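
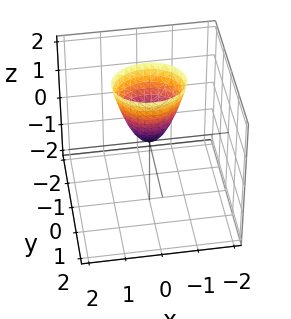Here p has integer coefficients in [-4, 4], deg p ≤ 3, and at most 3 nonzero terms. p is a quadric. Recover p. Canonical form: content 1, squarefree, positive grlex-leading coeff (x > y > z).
1. deg p = 2. A paraboloid; a quadric.
2. Symmetries: it's symmetric under x → −x, forcing even powers of x; it's symmetric under y → −y, forcing even powers of y.
3. Observable constraints: one x-axis crossing is at x = 0; it meets the z-axis at z = 0 (among the integer gridlines); it meets the y-axis at y = 0 (among the integer gridlines).
4. Solving for integer coefficients yields p as stated.

2*x^2 + 3*y^2 - z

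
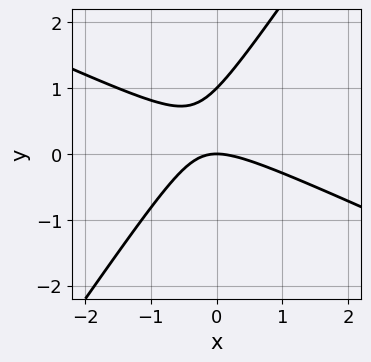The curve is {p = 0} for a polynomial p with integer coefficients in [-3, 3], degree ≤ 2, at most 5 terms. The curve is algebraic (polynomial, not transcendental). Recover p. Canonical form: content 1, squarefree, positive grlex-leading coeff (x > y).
1. Degree: no degree-1 curve has this shape, so deg p = 2.
2. Reading off the gridlines: it meets the x-axis at x = 0 (among the integer gridlines); among the integer gridlines, it crosses the y-axis at y ∈ {0, 1}.
3. Fitting integer coefficients to these (and the overall shape) gives p.

2*x^2 + 3*x*y - 3*y^2 + 3*y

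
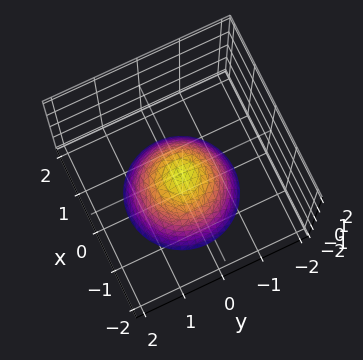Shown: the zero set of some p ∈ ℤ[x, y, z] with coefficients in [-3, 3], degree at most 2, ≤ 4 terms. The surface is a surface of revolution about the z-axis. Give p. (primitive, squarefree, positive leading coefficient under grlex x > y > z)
3*x^2 + 3*y^2 + 3*z + 1

First, deg p = 2. The shape is more complex than any degree-1 surface.
Then, symmetry: every cross-section ⟂ z is a circle, so x, y appear only via x² + y².
Next, checking where it meets the axes: a circular section at z = -2 has radius between 1 and 2; it misses every integer gridline on the y-axis.
Finally, matching integer coefficients to the picture gives p.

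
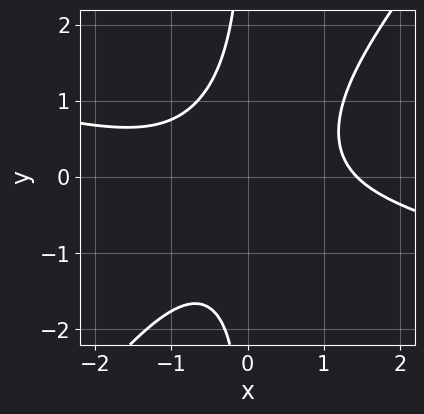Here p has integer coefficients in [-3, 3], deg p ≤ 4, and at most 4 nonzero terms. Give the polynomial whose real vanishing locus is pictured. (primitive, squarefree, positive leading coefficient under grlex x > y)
1. Degree: a generic line meets the curve in up to 3 points, so deg p = 3.
2. Reading off the gridlines: no y-intercept at any integer in the box.
3. Putting this together gives p.

x^3 + 3*x^2*y - 3*x*y^2 - 3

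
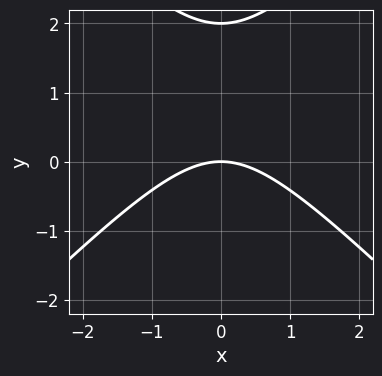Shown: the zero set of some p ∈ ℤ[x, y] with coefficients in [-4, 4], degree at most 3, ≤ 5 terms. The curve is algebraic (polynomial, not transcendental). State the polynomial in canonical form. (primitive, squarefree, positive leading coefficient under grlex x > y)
x^2 - y^2 + 2*y

deg p = 2.
Symmetries: the x ↦ −x reflection is a symmetry, so x appears only in even powers.
From the visible intercepts: it meets the x-axis at x = 0 (among the integer gridlines); the y-axis gridline crossings are at y ∈ {0, 2}.
Assembling these constraints gives the stated polynomial.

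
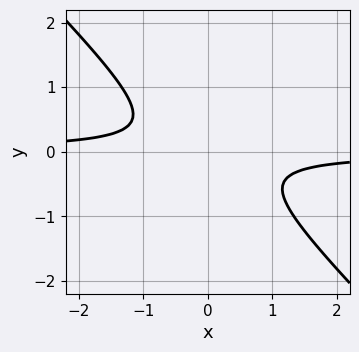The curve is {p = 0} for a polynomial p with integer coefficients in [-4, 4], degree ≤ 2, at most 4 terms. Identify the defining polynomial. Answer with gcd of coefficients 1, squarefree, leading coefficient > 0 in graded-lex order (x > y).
(a) deg p = 2. A generic line meets the curve in up to 2 points.
(b) Against the integer gridlines: the curve avoids every integer x-axis point in the box; no y-intercept at any integer in the box.
(c) Solving for integer coefficients yields p as stated.

3*x*y + 3*y^2 + 1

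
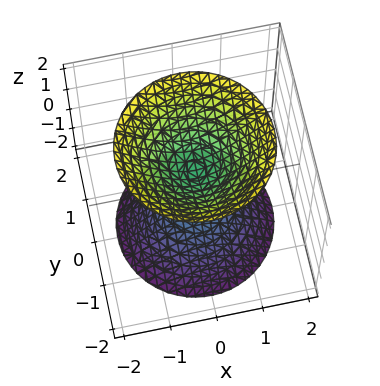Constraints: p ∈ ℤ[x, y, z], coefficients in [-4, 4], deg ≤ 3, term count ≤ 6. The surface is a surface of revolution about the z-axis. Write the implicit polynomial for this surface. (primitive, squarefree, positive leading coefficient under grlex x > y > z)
3*x^2 + 3*y^2 - 2*z^2 + 1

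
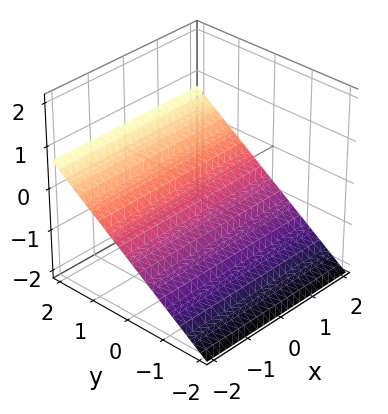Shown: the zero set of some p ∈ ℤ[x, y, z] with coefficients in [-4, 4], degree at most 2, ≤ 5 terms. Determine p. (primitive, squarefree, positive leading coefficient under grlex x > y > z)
First, the degree is 1 — every cross-section is a straight line — this is a plane.
Next, checking where it meets the axes: the surface avoids every integer x-axis point in the box; one y-axis crossing is at y = 1.
Finally, fitting integer coefficients to these (and the overall shape) gives p.

2*y - 3*z - 2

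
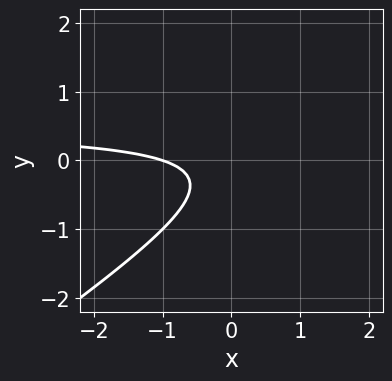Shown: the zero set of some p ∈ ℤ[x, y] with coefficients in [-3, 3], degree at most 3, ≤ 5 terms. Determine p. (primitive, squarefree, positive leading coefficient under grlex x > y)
2*x*y - 3*y^2 - x - y - 1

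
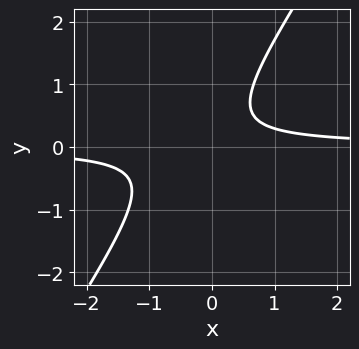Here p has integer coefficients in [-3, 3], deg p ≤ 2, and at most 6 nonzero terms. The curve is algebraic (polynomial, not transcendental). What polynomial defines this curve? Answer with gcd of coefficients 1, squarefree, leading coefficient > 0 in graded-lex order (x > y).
3*x*y - 2*y^2 + y - 1

1. deg p = 2. A generic line meets the curve in up to 2 points.
2. Checking where it meets the axes: no x-intercept at any integer in the box; no y-intercept at any integer in the box.
3. Fitting integer coefficients to these (and the overall shape) gives p.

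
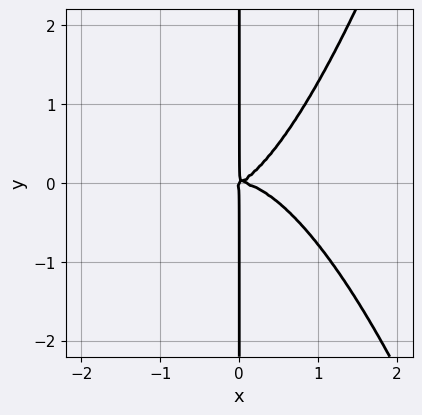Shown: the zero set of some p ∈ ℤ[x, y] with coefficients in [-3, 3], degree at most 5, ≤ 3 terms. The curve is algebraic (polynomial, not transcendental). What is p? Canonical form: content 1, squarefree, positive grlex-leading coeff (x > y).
1. Degree: no degree-3 curve has this shape, so deg p = 4.
2. Against the integer gridlines: the visible y-axis segment lies entirely on the curve.
3. Together with the visible shape, these determine p as stated.

2*x^4 + x^2*y - 2*x*y^2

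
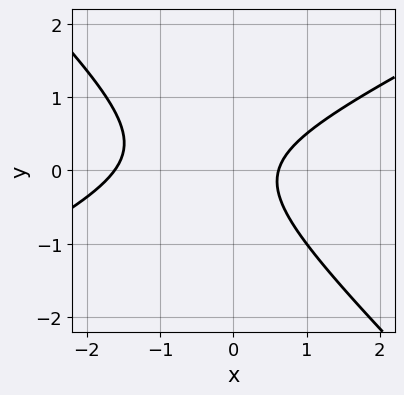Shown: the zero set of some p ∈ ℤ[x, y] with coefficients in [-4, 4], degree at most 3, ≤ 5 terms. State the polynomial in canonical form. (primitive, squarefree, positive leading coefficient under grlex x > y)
First, degree: a generic line meets the curve in up to 2 points, so deg p = 2.
Then, from the visible intercepts: the curve avoids every integer y-axis point in the box.
Finally, solving for integer coefficients yields p as stated.

x^2 - x*y - 2*y^2 + x - 1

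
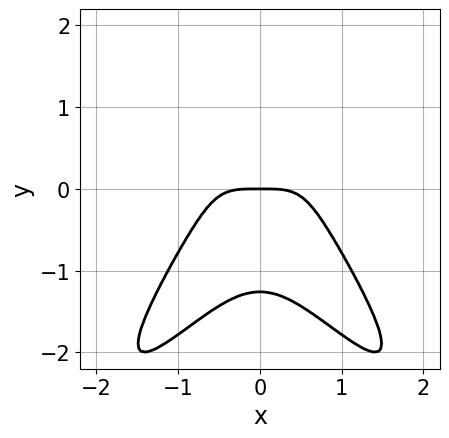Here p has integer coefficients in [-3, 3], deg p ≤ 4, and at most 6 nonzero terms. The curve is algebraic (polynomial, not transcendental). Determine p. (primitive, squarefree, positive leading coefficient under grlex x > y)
(a) Degree: no degree-3 curve has this shape, so deg p = 4.
(b) Symmetries: mirror symmetry x ↦ −x ⇒ only even powers of x.
(c) Checking where it meets the axes: it crosses the y-axis at the gridline y = 0; it crosses the x-axis at the gridline x = 0.
(d) Together with the visible shape, these determine p as stated.

3*x^4 - 3*x^2*y^2 + y^4 + 2*y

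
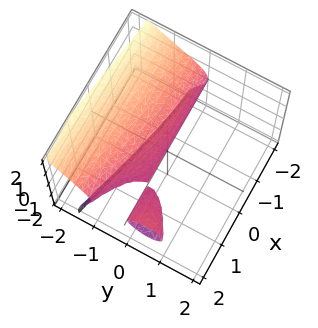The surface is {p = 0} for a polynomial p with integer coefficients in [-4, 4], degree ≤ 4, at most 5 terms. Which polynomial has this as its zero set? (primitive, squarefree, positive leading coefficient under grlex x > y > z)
2*y^3 + z^3 - 2*x*y + 3*z^2 + 2*y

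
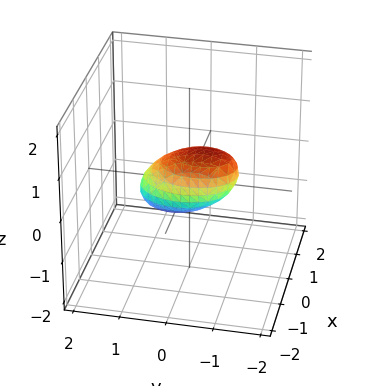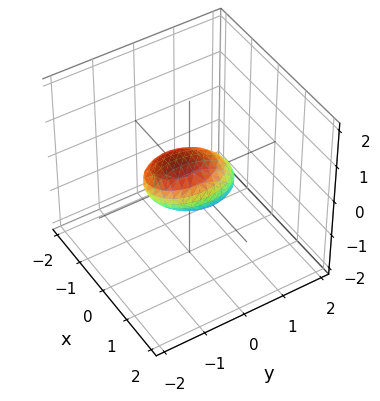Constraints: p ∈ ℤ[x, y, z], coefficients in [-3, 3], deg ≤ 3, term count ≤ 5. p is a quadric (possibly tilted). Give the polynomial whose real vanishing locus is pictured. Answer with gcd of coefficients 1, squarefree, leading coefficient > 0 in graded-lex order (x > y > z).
First, the degree is 2 — a generic line meets the surface in up to 2 points.
Then, reading off the gridlines: among the integer gridlines, it crosses the y-axis at y ∈ {-1, 1}.
Finally, assembling these constraints gives the stated polynomial.

2*x^2 + y^2 + y*z + 2*z^2 - 1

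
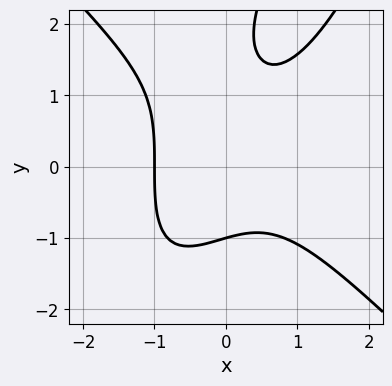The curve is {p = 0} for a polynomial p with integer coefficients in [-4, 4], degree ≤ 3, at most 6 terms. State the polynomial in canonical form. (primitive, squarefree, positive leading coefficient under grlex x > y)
3*x^3 - 2*x*y^2 + y^3 - 2*y^2 + 3

Degree: the shape is more complex than any degree-2 curve, so deg p = 3.
From the axis intercepts and sections: it meets the y-axis at y = -1 (among the integer gridlines); it meets the x-axis at x = -1 (among the integer gridlines).
The integer polynomial consistent with all of this is the stated p.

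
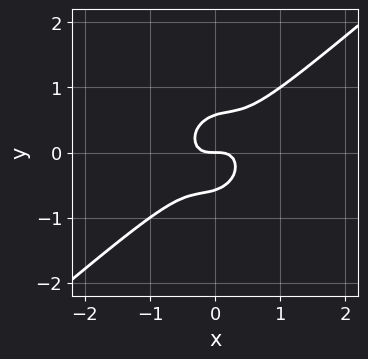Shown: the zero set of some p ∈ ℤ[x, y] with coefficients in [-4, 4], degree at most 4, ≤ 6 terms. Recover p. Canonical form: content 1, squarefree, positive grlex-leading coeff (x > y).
First, deg p = 3. No degree-2 curve has this shape.
Next, from the visible intercepts: it crosses the y-axis at the gridline y = 0; it meets the x-axis at x = 0 (among the integer gridlines).
Finally, matching integer coefficients to the picture gives p.

3*x^3 - 3*x^2*y + 2*x*y^2 - 3*y^3 + y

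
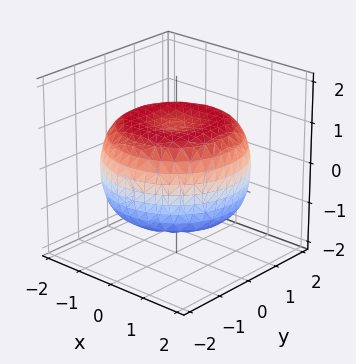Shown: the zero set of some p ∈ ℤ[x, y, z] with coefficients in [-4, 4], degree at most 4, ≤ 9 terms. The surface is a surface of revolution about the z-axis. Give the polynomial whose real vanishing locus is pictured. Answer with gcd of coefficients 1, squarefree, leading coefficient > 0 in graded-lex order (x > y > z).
x^4 + 2*x^2*y^2 + y^4 - 2*x^2 - 2*y^2 + 3*z^2 - 3

deg p = 4. No degree-3 surface has this shape.
Symmetries: rotational symmetry about the z-axis ⇒ p depends on x, y only through x² + y².
Observable constraints: a circular section at z = 1 has radius between 1 and 2; the z-axis gridline crossings are at z ∈ {-1, 1}.
Matching integer coefficients to the picture gives p.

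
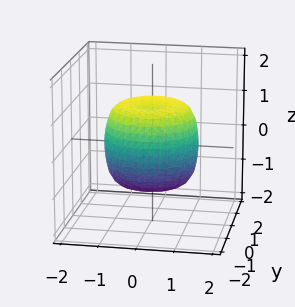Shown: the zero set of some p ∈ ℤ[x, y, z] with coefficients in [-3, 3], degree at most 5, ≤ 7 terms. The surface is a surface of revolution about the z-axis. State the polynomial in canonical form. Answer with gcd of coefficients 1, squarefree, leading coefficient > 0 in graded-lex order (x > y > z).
(a) Degree: the shape is more complex than any degree-3 surface, so deg p = 4.
(b) By symmetry, every cross-section ⟂ z is a circle, so x, y appear only via x² + y².
(c) Observable constraints: among the integer gridlines, it crosses the z-axis at z ∈ {-1, 1}; a circular section at z = 0 has radius between 1 and 2.
(d) Matching integer coefficients to the picture gives p.

x^4 + 2*x^2*y^2 + y^4 - x^2 - y^2 + z^2 - 1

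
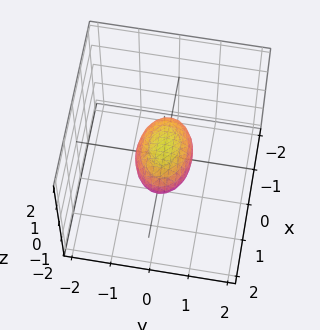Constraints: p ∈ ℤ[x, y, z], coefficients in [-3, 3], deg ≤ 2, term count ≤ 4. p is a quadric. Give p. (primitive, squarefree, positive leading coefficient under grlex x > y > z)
x^2 + 2*y^2 + 2*z^2 - 1

deg p = 2.
Symmetries: the z ↦ −z reflection is a symmetry, so z appears only in even powers; mirror symmetry x ↦ −x ⇒ only even powers of x; the y ↦ −y reflection is a symmetry, so y appears only in even powers.
Observable constraints: among the integer gridlines, it crosses the x-axis at x ∈ {-1, 1}.
Fitting integer coefficients to these (and the overall shape) gives p.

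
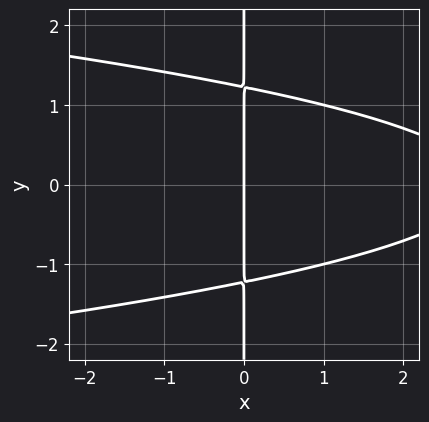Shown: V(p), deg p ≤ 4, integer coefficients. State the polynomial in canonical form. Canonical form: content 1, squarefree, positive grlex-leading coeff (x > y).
2*x*y^2 + x^2 - 3*x

First, degree: no degree-2 curve has this shape, so deg p = 3.
Then, symmetries: it's symmetric under y → −y, forcing even powers of y.
Then, from the visible intercepts: the visible y-axis segment lies entirely on the curve; it crosses the x-axis at the gridline x = 0.
Finally, fitting integer coefficients to these (and the overall shape) gives p.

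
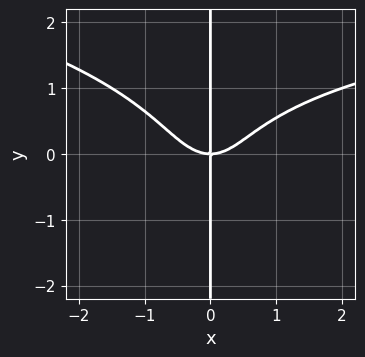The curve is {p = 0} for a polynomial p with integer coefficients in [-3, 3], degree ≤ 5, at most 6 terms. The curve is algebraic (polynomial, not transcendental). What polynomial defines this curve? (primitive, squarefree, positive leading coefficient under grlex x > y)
First, deg p = 4. No degree-3 curve has this shape.
Next, checking where it meets the axes: one x-axis crossing is at x = 0; every point of the y-axis in the box is on the curve.
Finally, matching integer coefficients to the picture gives p.

x^3*y + x^2*y^2 + 3*x*y^3 - 3*x^3 + 3*x*y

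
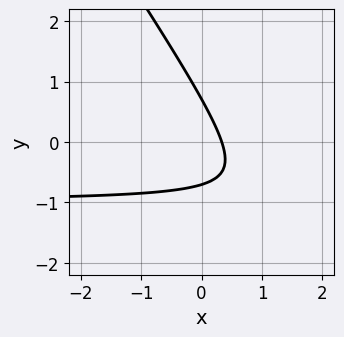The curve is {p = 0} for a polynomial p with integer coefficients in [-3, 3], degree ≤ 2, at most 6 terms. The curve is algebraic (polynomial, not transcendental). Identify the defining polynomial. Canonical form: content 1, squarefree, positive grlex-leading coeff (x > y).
First, degree: the shape is more complex than any degree-1 curve, so deg p = 2.
Finally, the integer polynomial consistent with all of this is the stated p.

3*x*y + 2*y^2 + 3*x - 1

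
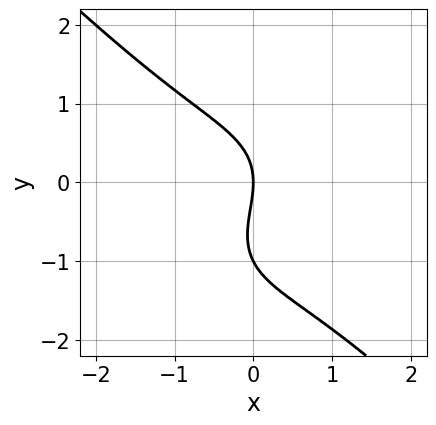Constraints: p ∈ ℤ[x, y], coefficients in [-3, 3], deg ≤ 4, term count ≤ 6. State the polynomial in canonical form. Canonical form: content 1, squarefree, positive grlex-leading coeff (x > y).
x^3 + y^3 + y^2 + 2*x

(a) deg p = 3. No degree-2 curve has this shape.
(b) Against the integer gridlines: it meets the x-axis at x = 0 (among the integer gridlines); among the integer gridlines, it crosses the y-axis at y ∈ {-1, 0}.
(c) These observations pin down the coefficients.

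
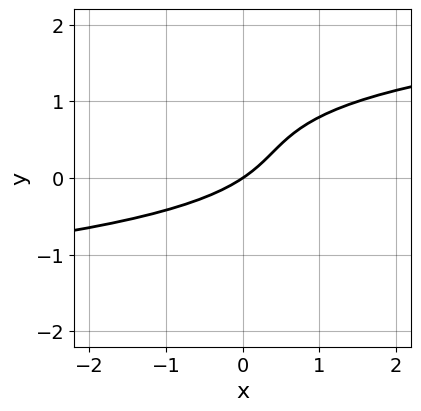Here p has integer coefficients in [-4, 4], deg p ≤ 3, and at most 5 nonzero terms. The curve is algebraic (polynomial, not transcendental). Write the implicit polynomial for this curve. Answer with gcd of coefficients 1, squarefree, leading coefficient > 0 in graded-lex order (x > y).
1. deg p = 3. The shape is more complex than any degree-2 curve.
2. Observable constraints: it meets the y-axis at y = 0 (among the integer gridlines); one x-axis crossing is at x = 0.
3. The integer polynomial consistent with all of this is the stated p.

3*y^3 - 3*y^2 - 2*x + 3*y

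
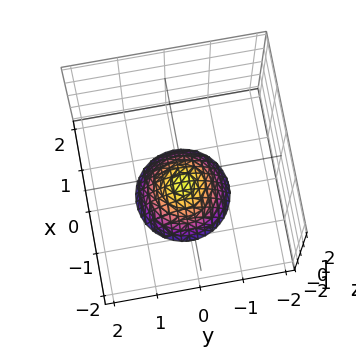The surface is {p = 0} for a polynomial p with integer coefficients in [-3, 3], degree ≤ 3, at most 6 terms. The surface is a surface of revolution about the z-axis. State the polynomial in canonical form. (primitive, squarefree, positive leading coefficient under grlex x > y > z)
x^2 + y^2 + z + 1

(a) deg p = 2.
(b) Symmetries: every cross-section ⟂ z is a circle, so x, y appear only via x² + y².
(c) From the axis intercepts and sections: the surface avoids every integer x-axis point in the box; it meets the z-axis at z = -1 (among the integer gridlines); a circular section at z = -2 has radius exactly 1.
(d) Fitting integer coefficients to these (and the overall shape) gives p.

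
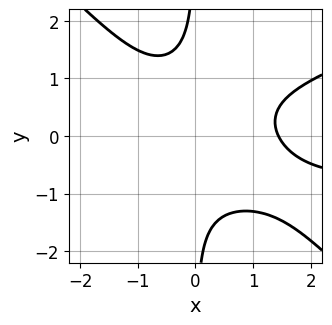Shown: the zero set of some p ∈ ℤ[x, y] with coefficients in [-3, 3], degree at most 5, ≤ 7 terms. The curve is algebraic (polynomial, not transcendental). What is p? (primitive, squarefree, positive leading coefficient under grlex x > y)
x^3*y - 2*x^2*y^2 - 3*x*y^3 + x^3 - 3

Degree: the shape is more complex than any degree-3 curve, so deg p = 4.
From the visible intercepts: the curve avoids every integer y-axis point in the box.
Assembling these constraints gives the stated polynomial.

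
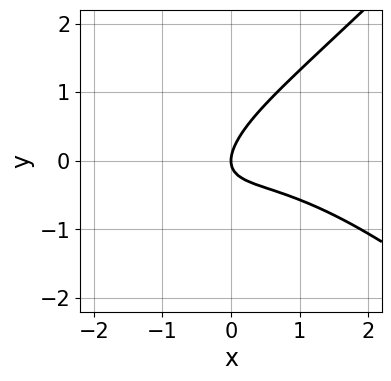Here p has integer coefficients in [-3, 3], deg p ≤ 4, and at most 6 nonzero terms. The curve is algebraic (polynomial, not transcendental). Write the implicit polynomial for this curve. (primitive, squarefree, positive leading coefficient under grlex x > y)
x^3 - x*y^2 + 3*x*y - 3*y^2 + 2*x

(a) The degree is 3 — no degree-2 curve has this shape.
(b) Observable constraints: one x-axis crossing is at x = 0; it crosses the y-axis at the gridline y = 0.
(c) Assembling these constraints gives the stated polynomial.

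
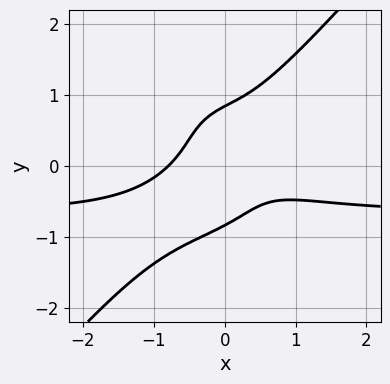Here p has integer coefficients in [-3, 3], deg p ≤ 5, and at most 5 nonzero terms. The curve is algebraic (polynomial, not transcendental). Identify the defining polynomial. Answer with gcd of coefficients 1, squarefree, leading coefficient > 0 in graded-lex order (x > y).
3*x^3*y - 2*y^4 + 2*x^3 + 3*x*y + 1

1. The degree is 4 — the shape is more complex than any degree-3 curve.
2. Solving for integer coefficients yields p as stated.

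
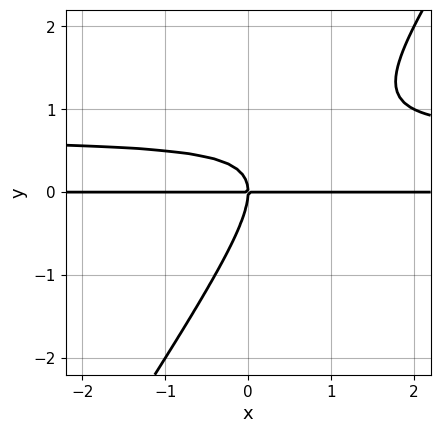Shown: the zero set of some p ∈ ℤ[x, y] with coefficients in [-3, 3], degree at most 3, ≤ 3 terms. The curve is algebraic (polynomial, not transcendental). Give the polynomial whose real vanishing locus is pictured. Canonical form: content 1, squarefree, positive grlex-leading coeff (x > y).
First, degree: no degree-2 curve has this shape, so deg p = 3.
Next, from the visible intercepts: it meets the y-axis at y = 0 (among the integer gridlines); every point of the x-axis in the box is on the curve.
Finally, together with the visible shape, these determine p as stated.

3*x*y^2 - 2*y^3 - 2*x*y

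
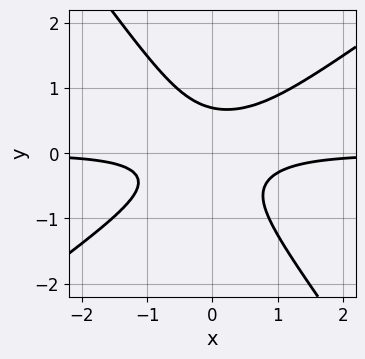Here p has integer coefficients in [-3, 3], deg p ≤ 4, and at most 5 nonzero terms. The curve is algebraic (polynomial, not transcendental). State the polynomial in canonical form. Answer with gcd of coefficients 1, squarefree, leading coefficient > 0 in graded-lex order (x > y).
3*x^2*y - 2*x*y^2 - 3*y^3 + 1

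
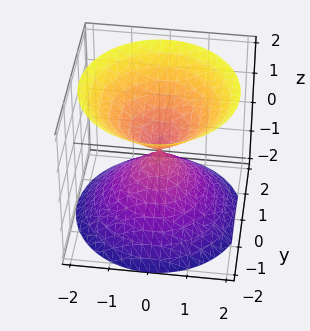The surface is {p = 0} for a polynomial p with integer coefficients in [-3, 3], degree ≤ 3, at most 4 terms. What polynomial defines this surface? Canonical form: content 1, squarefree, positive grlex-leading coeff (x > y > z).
x^2 + y^2 - z^2

(a) The picture has 2 separate pieces. Treating them together as one polynomial.
(b) Degree: a double cone through the origin; a quadric, so deg p = 2.
(c) Symmetries: it's symmetric under z → −z, forcing even powers of z; the z-axis is an axis of rotation, so x and y enter only as x² + y².
(d) Against the integer gridlines: one y-axis crossing is at y = 0; one x-axis crossing is at x = 0; one z-axis crossing is at z = 0; a circular section at z = 1 has radius exactly 1.
(e) These observations pin down the coefficients.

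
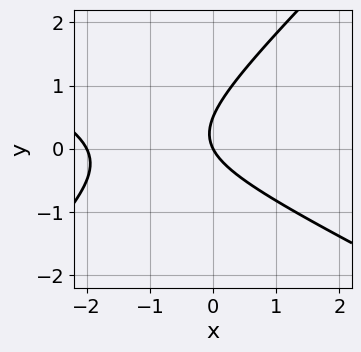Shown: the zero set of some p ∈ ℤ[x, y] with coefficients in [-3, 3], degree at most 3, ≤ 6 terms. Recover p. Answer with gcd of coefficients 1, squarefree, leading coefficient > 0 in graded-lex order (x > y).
x^2 + x*y - 2*y^2 + 2*x + y

(a) The degree is 2 — no degree-1 curve has this shape.
(b) Against the integer gridlines: the x-axis gridline crossings are at x ∈ {-2, 0}; it meets the y-axis at y = 0 (among the integer gridlines).
(c) Solving for integer coefficients yields p as stated.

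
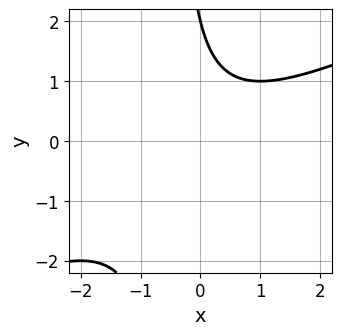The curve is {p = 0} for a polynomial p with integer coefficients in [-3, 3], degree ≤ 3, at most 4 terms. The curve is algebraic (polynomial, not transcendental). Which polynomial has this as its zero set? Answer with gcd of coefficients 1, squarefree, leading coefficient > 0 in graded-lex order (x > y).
x^2 - 2*x*y - y + 2

(a) The degree is 2 — a generic line meets the curve in up to 2 points.
(b) From the axis intercepts and sections: it misses every integer gridline on the x-axis; it crosses the y-axis at the gridline y = 2.
(c) Putting this together gives p.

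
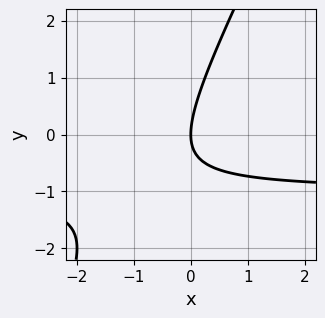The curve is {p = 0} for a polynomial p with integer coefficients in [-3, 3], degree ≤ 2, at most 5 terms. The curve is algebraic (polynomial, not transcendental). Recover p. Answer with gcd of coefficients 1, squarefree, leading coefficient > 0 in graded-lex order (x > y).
2*x*y - y^2 + 2*x

First, the degree is 2 — the shape is more complex than any degree-1 curve.
Next, against the integer gridlines: it meets the y-axis at y = 0 (among the integer gridlines); it crosses the x-axis at the gridline x = 0.
Finally, together with the visible shape, these determine p as stated.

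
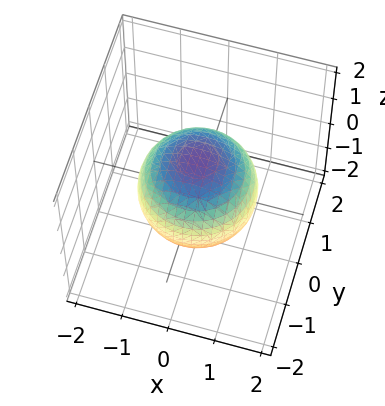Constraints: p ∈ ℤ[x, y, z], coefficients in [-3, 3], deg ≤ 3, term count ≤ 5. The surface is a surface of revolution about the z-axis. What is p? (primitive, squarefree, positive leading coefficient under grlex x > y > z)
1. deg p = 2. A generic line meets the surface in up to 2 points.
2. By symmetry, every cross-section ⟂ z is a circle, so x, y appear only via x² + y².
3. Against the integer gridlines: a circular section at z = -1 has radius between 0 and 1.
4. Putting this together gives p.

2*x^2 + 2*y^2 + 2*z^2 - 3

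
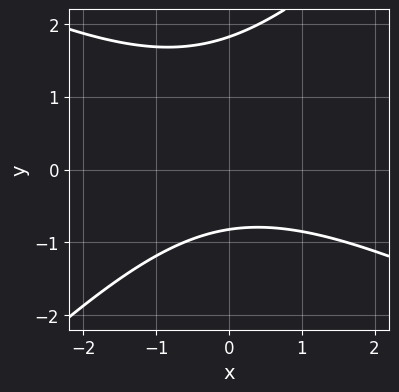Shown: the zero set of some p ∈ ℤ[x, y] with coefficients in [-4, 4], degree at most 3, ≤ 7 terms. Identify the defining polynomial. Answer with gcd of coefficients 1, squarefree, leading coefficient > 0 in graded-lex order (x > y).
x^2 + x*y - 2*y^2 + 2*y + 3

1. Degree: a generic line meets the curve in up to 2 points, so deg p = 2.
2. From the visible intercepts: no x-intercept at any integer in the box.
3. Solving for integer coefficients yields p as stated.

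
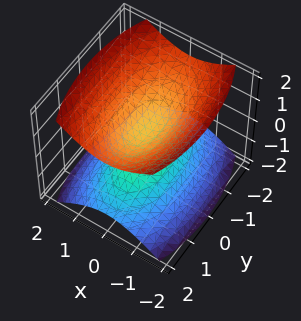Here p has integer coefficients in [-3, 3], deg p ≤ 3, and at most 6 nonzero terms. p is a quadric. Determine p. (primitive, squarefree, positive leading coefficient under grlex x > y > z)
3*x^2 + y^2 - 3*z^2 + 1

The picture has 2 separate pieces.
The degree is 2 — two sheets facing apart; a quadric.
Symmetries: mirror symmetry x ↦ −x ⇒ only even powers of x; it's symmetric under z → −z, forcing even powers of z; the y ↦ −y reflection is a symmetry, so y appears only in even powers.
Against the integer gridlines: no y-intercept at any integer in the box; it misses every integer gridline on the x-axis.
Matching integer coefficients to the picture gives p.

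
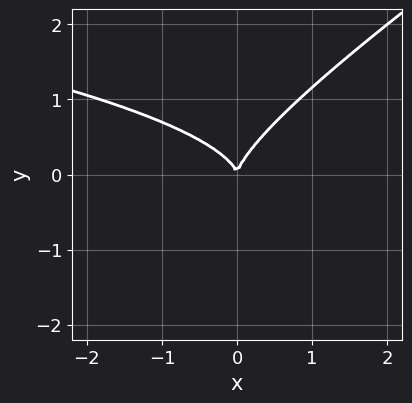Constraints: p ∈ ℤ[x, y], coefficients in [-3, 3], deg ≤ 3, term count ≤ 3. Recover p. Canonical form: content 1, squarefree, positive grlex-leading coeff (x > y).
1. The degree is 3 — the shape is more complex than any degree-2 curve.
2. Checking where it meets the axes: it crosses the y-axis at the gridline y = 0; it meets the x-axis at x = 0 (among the integer gridlines).
3. Fitting integer coefficients to these (and the overall shape) gives p.

2*x*y^2 - 3*y^3 + 2*x^2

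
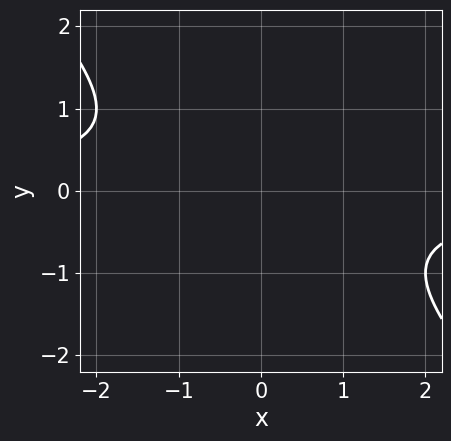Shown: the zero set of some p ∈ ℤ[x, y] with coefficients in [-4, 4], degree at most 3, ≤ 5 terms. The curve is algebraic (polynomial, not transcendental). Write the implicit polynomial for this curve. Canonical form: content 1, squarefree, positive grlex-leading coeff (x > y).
deg p = 2. The shape is more complex than any degree-1 curve.
Reading off the gridlines: it misses every integer gridline on the x-axis; no y-intercept at any integer in the box.
Fitting integer coefficients to these (and the overall shape) gives p.

x*y + y^2 + 1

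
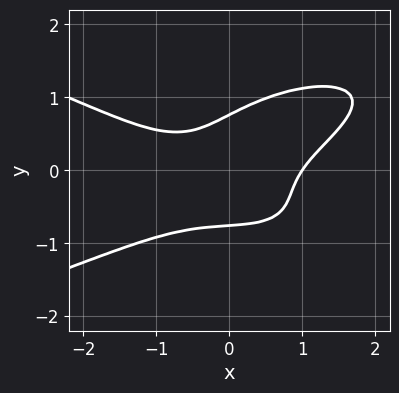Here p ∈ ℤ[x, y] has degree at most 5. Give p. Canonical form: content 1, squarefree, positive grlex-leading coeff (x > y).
deg p = 4. A generic line meets the curve in up to 4 points.
Reading off the gridlines: it crosses the x-axis at the gridline x = 1.
Putting this together gives p.

3*y^4 + x^3 - 2*x*y^2 - 2*x*y - 1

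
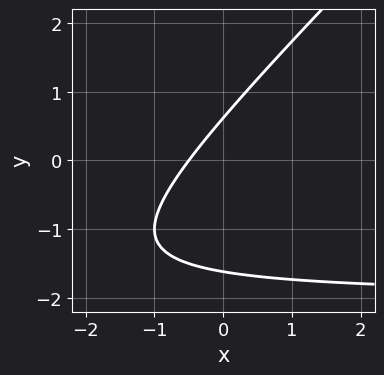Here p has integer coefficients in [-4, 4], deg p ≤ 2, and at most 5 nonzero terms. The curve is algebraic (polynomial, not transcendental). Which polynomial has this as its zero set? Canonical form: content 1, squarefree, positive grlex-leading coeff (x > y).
1. Degree: the shape is more complex than any degree-1 curve, so deg p = 2.
2. The integer polynomial consistent with all of this is the stated p.

x*y - y^2 + 2*x - y + 1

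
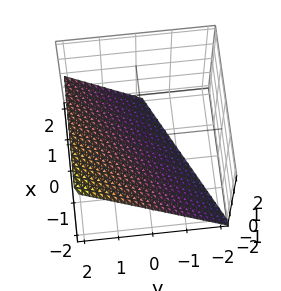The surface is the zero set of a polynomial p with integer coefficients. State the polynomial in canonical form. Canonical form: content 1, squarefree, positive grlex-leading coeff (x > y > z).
First, degree: the surface is flat (a plane), so deg p = 1.
Then, from the visible intercepts: it meets the x-axis at x = -2 (among the integer gridlines); it meets the z-axis at z = -1 (among the integer gridlines).
Finally, these observations pin down the coefficients. Check: (0, 1, 0) on the y-axis lies on the surface, and p(0, 1, 0) = 0. ✓

x - 2*y + 2*z + 2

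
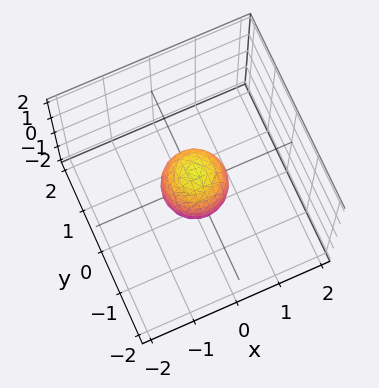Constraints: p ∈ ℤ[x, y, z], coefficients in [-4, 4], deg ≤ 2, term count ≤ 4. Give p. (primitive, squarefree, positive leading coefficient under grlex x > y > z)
2*x^2 + 2*y^2 + z^2 - 1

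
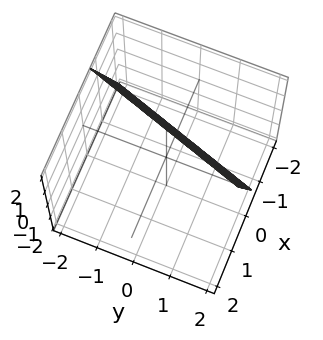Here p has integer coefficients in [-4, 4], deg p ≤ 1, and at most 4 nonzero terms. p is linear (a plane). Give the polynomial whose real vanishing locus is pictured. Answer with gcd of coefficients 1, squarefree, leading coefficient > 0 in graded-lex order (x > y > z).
3*x - y - z + 2

(a) Degree: every cross-section is a straight line — this is a plane, so deg p = 1.
(b) From the axis intercepts and sections: it crosses the z-axis at the gridline z = 2; it crosses the y-axis at the gridline y = 2.
(c) Putting this together gives p.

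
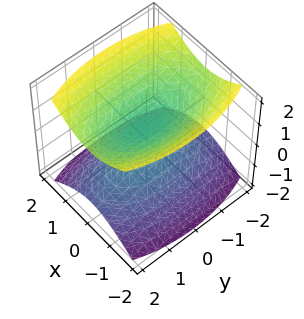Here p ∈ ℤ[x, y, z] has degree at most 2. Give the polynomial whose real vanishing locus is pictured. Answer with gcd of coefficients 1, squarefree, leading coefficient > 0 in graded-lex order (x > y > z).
(a) There are 2 components. Treating them together as one polynomial.
(b) The degree is 2 — two sheets facing apart; a quadric.
(c) Symmetries: mirror symmetry x ↦ −x ⇒ only even powers of x; it's symmetric under y → −y, forcing even powers of y; it's symmetric under z → −z, forcing even powers of z.
(d) Checking where it meets the axes: no x-intercept at any integer in the box; the surface avoids every integer y-axis point in the box.
(e) Fitting integer coefficients to these (and the overall shape) gives p.

3*x^2 + y^2 - 3*z^2 + 1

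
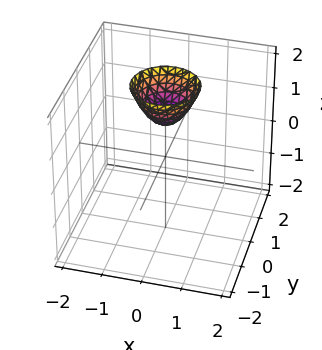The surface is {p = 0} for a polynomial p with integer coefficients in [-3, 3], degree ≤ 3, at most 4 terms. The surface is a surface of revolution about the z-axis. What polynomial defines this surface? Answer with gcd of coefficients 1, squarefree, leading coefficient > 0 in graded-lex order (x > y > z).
First, the degree is 2 — the shape is more complex than any degree-1 surface.
Then, symmetries: rotational symmetry about the z-axis ⇒ p depends on x, y only through x² + y².
Then, against the integer gridlines: the surface avoids every integer x-axis point in the box; a circular section at z = 2 has radius between 0 and 1.
Finally, the integer polynomial consistent with all of this is the stated p. Check: (0, 0, 1) on the z-axis lies on the surface, and p(0, 0, 1) = 0. ✓

3*x^2 + 3*y^2 - 2*z + 2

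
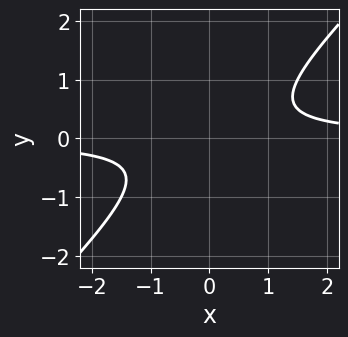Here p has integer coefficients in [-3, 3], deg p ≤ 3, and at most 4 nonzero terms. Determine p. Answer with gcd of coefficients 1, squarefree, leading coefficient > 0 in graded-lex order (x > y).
2*x*y - 2*y^2 - 1

1. The degree is 2 — the shape is more complex than any degree-1 curve.
2. From the axis intercepts and sections: it misses every integer gridline on the x-axis; it misses every integer gridline on the y-axis.
3. Together with the visible shape, these determine p as stated.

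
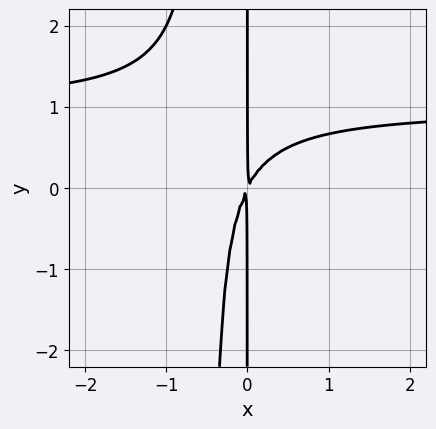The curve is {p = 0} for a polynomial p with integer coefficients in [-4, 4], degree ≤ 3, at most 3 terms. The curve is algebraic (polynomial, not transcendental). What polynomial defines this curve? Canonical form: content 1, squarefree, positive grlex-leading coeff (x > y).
2*x^2*y - 2*x^2 + x*y

First, degree: the shape is more complex than any degree-2 curve, so deg p = 3.
Then, from the visible intercepts: the visible y-axis segment lies entirely on the curve.
Finally, putting this together gives p.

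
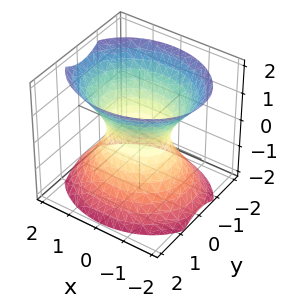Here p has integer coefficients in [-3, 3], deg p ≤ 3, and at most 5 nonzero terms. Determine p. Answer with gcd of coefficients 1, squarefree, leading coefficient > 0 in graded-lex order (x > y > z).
2*x^2 + 3*y^2 - 2*z^2 - 2

1. Degree: one connected sheet with a waist; a quadric, so deg p = 2.
2. Symmetries: mirror symmetry z ↦ −z ⇒ only even powers of z; mirror symmetry x ↦ −x ⇒ only even powers of x; the y ↦ −y reflection is a symmetry, so y appears only in even powers.
3. Checking where it meets the axes: the x-axis gridline crossings are at x ∈ {-1, 1}; it misses every integer gridline on the z-axis.
4. Solving for integer coefficients yields p as stated.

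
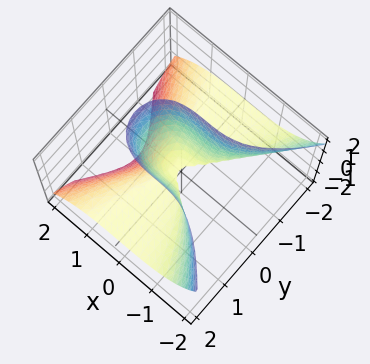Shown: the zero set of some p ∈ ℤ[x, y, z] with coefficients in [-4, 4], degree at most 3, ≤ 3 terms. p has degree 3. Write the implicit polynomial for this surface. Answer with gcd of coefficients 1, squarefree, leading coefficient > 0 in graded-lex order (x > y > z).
2*x^3 + 3*y^2*z - z^2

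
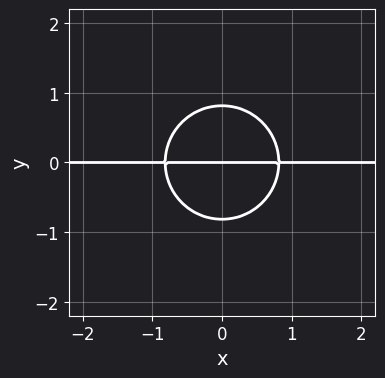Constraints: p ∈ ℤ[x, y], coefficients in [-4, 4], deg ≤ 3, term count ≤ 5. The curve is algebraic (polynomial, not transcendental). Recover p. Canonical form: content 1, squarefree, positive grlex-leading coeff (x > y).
(a) Degree: the shape is more complex than any degree-2 curve, so deg p = 3.
(b) Symmetries: it's symmetric under x → −x, forcing even powers of x.
(c) From the visible intercepts: every point of the x-axis in the box is on the curve; one y-axis crossing is at y = 0.
(d) These observations pin down the coefficients.

3*x^2*y + 3*y^3 - 2*y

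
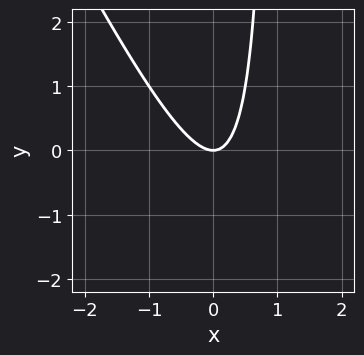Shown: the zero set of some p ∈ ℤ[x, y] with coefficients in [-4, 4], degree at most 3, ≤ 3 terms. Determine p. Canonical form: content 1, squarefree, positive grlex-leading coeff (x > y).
Degree: the shape is more complex than any degree-1 curve, so deg p = 2.
From the axis intercepts and sections: it crosses the y-axis at the gridline y = 0; it meets the x-axis at x = 0 (among the integer gridlines).
These observations pin down the coefficients.

2*x^2 + x*y - y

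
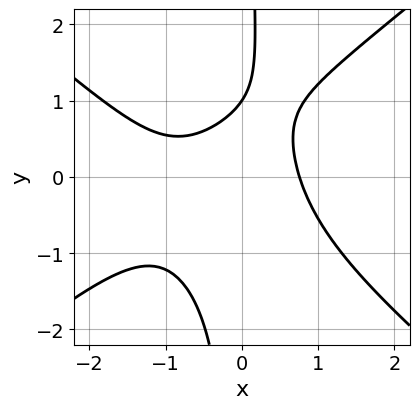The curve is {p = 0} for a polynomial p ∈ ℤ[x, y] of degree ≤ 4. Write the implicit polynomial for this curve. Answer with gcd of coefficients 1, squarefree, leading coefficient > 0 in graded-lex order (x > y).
First, deg p = 3.
Then, observable constraints: one y-axis crossing is at y = 1.
Finally, assembling these constraints gives the stated polynomial.

2*x^3 - 3*x*y^2 + 2*x^2 + 2*y - 2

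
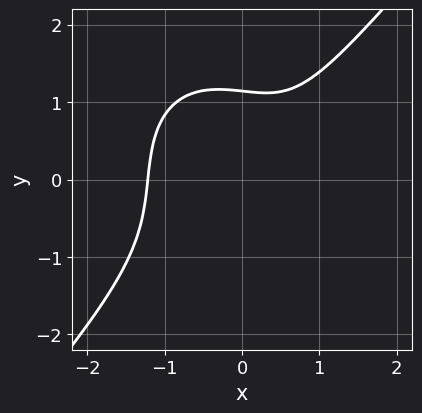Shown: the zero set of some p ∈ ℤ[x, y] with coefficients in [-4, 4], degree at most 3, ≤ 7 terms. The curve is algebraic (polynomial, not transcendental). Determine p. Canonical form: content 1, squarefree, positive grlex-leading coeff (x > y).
3*x^3 - 2*y^3 + x*y - 2*x + 3

First, degree: the shape is more complex than any degree-2 curve, so deg p = 3.
Finally, putting this together gives p.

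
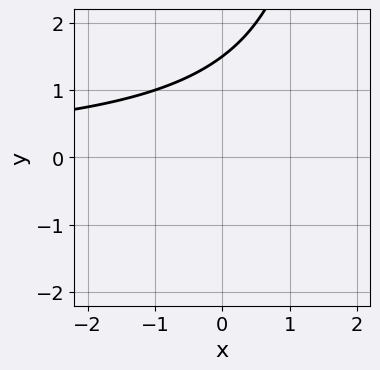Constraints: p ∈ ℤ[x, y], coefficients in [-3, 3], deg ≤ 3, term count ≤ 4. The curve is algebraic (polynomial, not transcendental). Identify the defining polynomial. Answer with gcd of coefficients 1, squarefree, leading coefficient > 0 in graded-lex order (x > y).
(a) The degree is 2 — a generic line meets the curve in up to 2 points.
(b) Against the integer gridlines: no x-intercept at any integer in the box.
(c) Putting this together gives p.

x*y - 2*y + 3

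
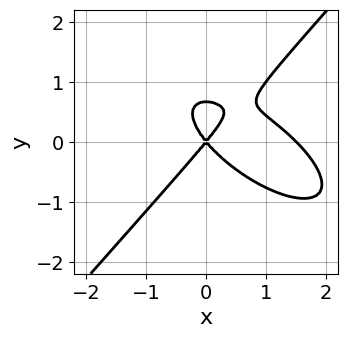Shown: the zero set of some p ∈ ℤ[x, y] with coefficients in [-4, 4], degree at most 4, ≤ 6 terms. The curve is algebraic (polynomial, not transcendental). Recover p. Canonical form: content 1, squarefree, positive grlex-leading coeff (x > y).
The degree is 3 — a generic line meets the curve in up to 3 points.
Reading off the gridlines: one x-axis crossing is at x = 0; it meets the y-axis at y = 0 (among the integer gridlines).
These observations pin down the coefficients.

2*x^3 + 2*x^2*y - 3*y^3 - 3*x^2 + 2*y^2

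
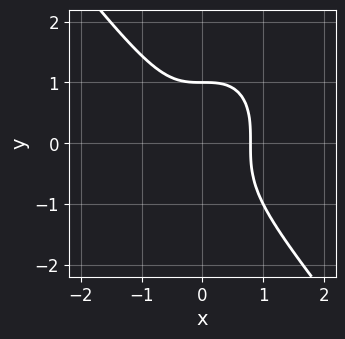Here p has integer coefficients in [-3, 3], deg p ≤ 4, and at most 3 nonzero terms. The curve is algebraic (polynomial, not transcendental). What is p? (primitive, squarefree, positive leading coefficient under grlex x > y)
2*x^3 + y^3 - 1

(a) deg p = 3. The shape is more complex than any degree-2 curve.
(b) Checking where it meets the axes: it crosses the y-axis at the gridline y = 1.
(c) These observations pin down the coefficients.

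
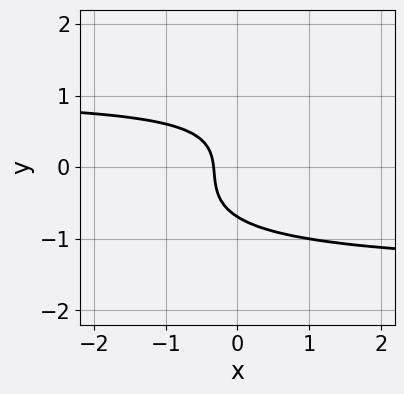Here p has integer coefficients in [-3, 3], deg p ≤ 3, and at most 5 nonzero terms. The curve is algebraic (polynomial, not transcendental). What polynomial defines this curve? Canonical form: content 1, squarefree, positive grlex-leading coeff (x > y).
(a) deg p = 3. A generic line meets the curve in up to 3 points.
(b) Matching integer coefficients to the picture gives p.

2*x*y^2 - 3*y^3 + x*y - 3*x - 1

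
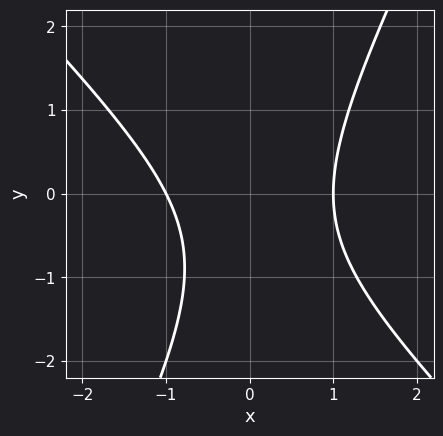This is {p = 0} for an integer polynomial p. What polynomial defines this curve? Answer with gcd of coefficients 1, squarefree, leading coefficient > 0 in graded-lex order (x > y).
2*x^2 + x*y - y^2 - y - 2

(a) deg p = 2. A generic line meets the curve in up to 2 points.
(b) From the axis intercepts and sections: the x-axis gridline crossings are at x ∈ {-1, 1}; the curve avoids every integer y-axis point in the box.
(c) Fitting integer coefficients to these (and the overall shape) gives p.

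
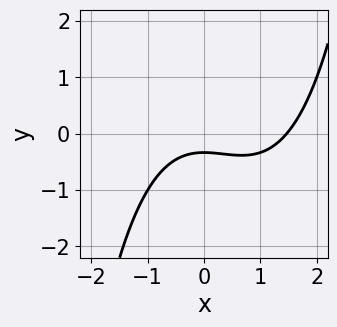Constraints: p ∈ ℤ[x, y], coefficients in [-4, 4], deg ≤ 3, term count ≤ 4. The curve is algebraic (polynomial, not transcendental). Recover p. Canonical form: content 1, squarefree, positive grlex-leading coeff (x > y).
x^3 - x^2 - 3*y - 1

The degree is 3 — the shape is more complex than any degree-2 curve.
The integer polynomial consistent with all of this is the stated p.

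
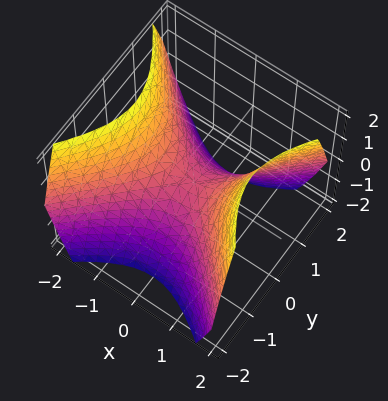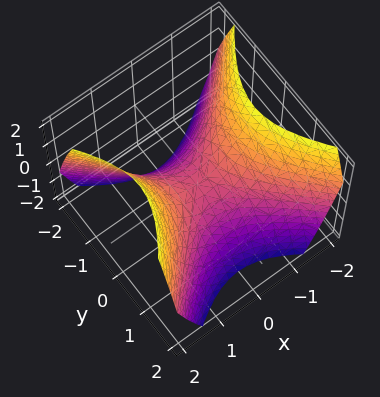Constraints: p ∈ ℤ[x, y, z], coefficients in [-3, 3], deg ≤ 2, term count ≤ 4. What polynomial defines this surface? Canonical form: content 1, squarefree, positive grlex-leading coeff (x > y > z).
x^2 - y^2 - z

1. deg p = 2. A saddle surface; a quadric.
2. Symmetries: the y ↦ −y reflection is a symmetry, so y appears only in even powers; mirror symmetry x ↦ −x ⇒ only even powers of x.
3. Observable constraints: it meets the y-axis at y = 0 (among the integer gridlines); one z-axis crossing is at z = 0; it meets the x-axis at x = 0 (among the integer gridlines).
4. Assembling these constraints gives the stated polynomial.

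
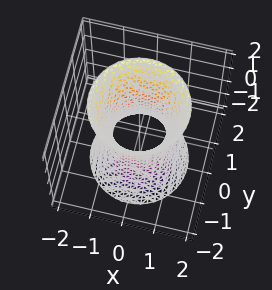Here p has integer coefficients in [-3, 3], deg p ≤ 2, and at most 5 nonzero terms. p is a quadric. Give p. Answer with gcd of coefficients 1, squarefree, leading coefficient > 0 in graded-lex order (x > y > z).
3*x^2 + 3*y^2 - z^2 - 2

(a) The degree is 2 — an hourglass — one-sheet hyperboloid; a quadric.
(b) Symmetries: it's symmetric under z → −z, forcing even powers of z; every cross-section ⟂ z is a circle, so x, y appear only via x² + y².
(c) Against the integer gridlines: it misses every integer gridline on the z-axis; a circular section at z = 1 has radius exactly 1.
(d) The integer polynomial consistent with all of this is the stated p.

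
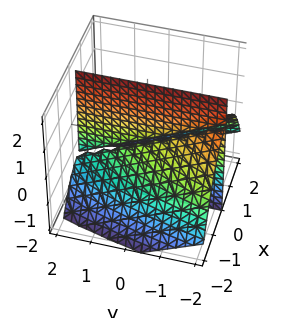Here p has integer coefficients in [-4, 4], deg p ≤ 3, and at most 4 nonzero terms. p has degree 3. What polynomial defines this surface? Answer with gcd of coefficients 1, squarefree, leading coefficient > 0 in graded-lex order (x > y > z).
There are 2 components. Treating them together as one polynomial.
deg p = 3. A generic line meets the surface in up to 3 points.
From the visible intercepts: the visible y-axis segment lies entirely on the surface; it crosses the x-axis at the gridline x = 0.
Putting this together gives p. Check: (0, 0, -2) on the z-axis lies on the surface, and p(0, 0, -2) = 0. ✓

x^3 + x*y + 2*x*z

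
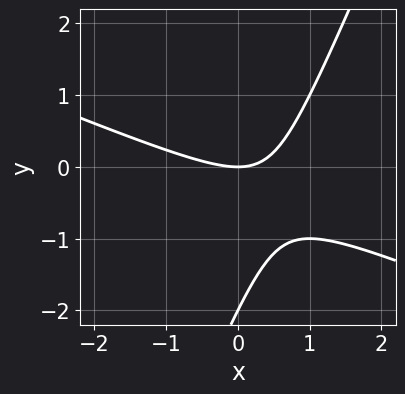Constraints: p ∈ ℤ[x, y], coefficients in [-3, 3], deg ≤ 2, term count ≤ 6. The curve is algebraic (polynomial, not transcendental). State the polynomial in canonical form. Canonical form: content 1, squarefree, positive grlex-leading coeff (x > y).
(a) The degree is 2 — a generic line meets the curve in up to 2 points.
(b) From the axis intercepts and sections: one x-axis crossing is at x = 0; the y-axis gridline crossings are at y ∈ {-2, 0}.
(c) Assembling these constraints gives the stated polynomial.

x^2 + 2*x*y - y^2 - 2*y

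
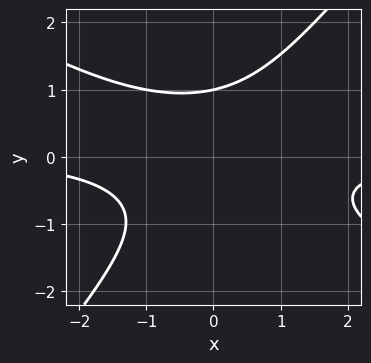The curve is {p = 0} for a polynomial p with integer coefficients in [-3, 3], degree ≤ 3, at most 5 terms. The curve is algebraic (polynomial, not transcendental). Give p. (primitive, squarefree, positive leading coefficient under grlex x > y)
2*x^2*y + 2*x*y^2 - 3*y^3 + 3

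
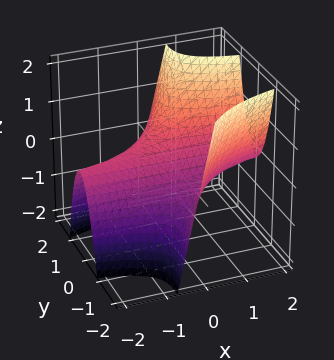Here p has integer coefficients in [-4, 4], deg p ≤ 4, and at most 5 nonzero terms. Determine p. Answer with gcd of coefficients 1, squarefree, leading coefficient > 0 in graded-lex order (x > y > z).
First, the degree is 3 — the shape is more complex than any degree-2 surface.
Next, from the axis intercepts and sections: it crosses the z-axis at the gridline z = 0; every point of the x-axis in the box is on the surface.
Finally, these observations pin down the coefficients.

3*x*y^2 - y^3 + 3*y - 3*z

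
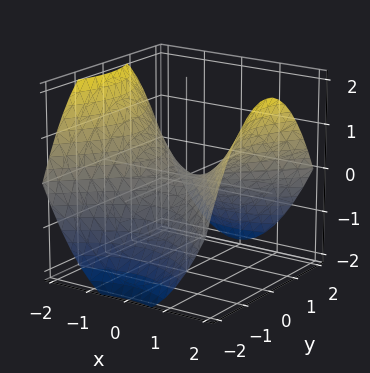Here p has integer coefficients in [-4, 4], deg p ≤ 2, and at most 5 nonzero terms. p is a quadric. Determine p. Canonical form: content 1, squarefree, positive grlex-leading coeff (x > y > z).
(a) The degree is 2 — a saddle surface; a quadric.
(b) Symmetries: mirror symmetry x ↦ −x ⇒ only even powers of x; the y ↦ −y reflection is a symmetry, so y appears only in even powers.
(c) Observable constraints: it crosses the y-axis at the gridline y = 0; one x-axis crossing is at x = 0; one z-axis crossing is at z = 0.
(d) Fitting integer coefficients to these (and the overall shape) gives p.

x^2 - y^2 - 2*z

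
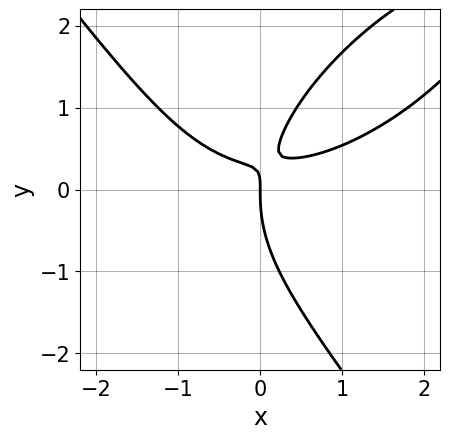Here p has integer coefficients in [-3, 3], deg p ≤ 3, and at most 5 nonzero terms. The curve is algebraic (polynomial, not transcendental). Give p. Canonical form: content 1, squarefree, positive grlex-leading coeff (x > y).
x^3 - x^2*y + y^3 - 3*x*y + x

(a) The degree is 3 — a generic line meets the curve in up to 3 points.
(b) Against the integer gridlines: one x-axis crossing is at x = 0; it crosses the y-axis at the gridline y = 0.
(c) These observations pin down the coefficients.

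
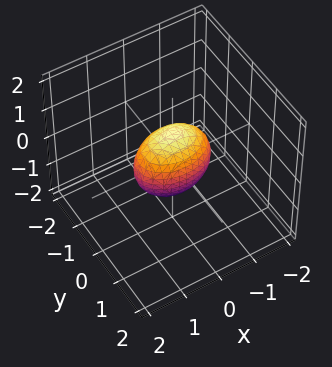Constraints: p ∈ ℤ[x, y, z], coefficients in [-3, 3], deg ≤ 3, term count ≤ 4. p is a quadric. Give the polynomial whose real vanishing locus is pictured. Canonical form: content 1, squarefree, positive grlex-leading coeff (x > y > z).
x^2 + 2*y^2 + z^2 - 1

(a) The degree is 2 — a closed, bounded, convex surface; a quadric.
(b) Symmetries: mirror symmetry x ↦ −x ⇒ only even powers of x; the y ↦ −y reflection is a symmetry, so y appears only in even powers; the z ↦ −z reflection is a symmetry, so z appears only in even powers.
(c) Reading off the gridlines: among the integer gridlines, it crosses the z-axis at z ∈ {-1, 1}; the x-axis gridline crossings are at x ∈ {-1, 1}.
(d) Solving for integer coefficients yields p as stated.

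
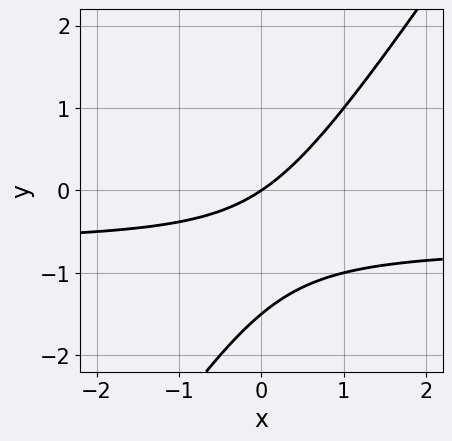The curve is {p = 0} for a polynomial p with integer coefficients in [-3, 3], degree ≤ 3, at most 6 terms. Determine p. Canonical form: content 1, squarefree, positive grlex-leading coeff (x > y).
3*x*y - 2*y^2 + 2*x - 3*y

First, the degree is 2 — no degree-1 curve has this shape.
Then, observable constraints: one x-axis crossing is at x = 0; it crosses the y-axis at the gridline y = 0.
Finally, matching integer coefficients to the picture gives p.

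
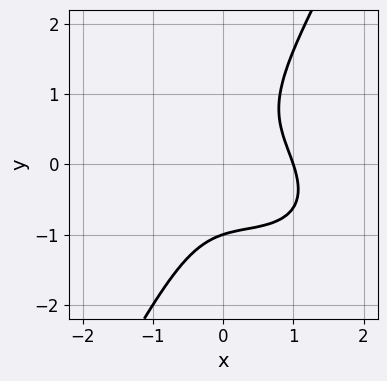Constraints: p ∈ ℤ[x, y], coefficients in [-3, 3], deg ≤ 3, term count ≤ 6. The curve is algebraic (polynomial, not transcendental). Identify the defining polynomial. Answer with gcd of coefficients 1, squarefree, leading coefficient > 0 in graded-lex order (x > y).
First, deg p = 3.
Next, observable constraints: it crosses the y-axis at the gridline y = -1; it meets the x-axis at x = 1 (among the integer gridlines).
Finally, the integer polynomial consistent with all of this is the stated p.

x^3 + x^2*y + x*y^2 - y^3 - 1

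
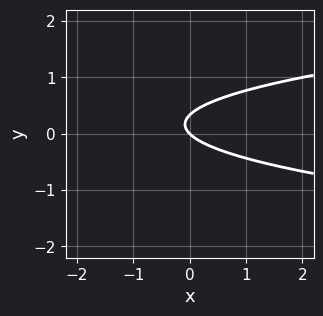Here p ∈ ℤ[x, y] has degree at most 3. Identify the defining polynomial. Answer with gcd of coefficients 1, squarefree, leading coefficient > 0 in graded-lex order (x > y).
3*y^2 - x - y

(a) deg p = 2. No degree-1 curve has this shape.
(b) Reading off the gridlines: one y-axis crossing is at y = 0; it meets the x-axis at x = 0 (among the integer gridlines).
(c) These observations pin down the coefficients.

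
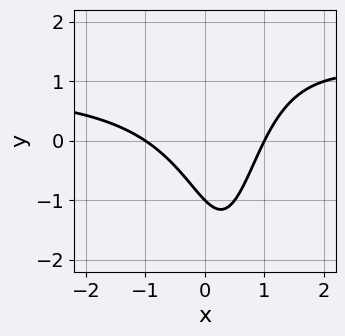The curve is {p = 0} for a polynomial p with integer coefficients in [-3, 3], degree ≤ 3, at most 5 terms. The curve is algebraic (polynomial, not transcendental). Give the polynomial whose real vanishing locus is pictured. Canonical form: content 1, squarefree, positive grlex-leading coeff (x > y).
x^2*y - x^2 - x*y + y + 1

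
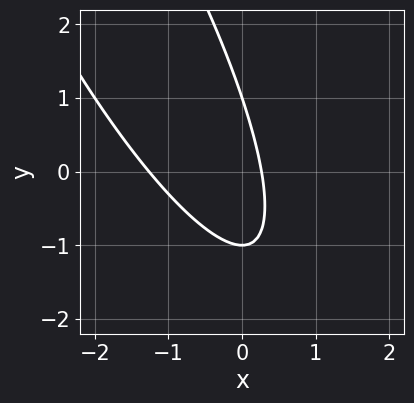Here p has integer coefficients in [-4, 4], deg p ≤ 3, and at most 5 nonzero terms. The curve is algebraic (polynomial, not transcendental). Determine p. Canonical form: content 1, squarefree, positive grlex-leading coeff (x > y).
The degree is 2 — a generic line meets the curve in up to 2 points.
Reading off the gridlines: the y-axis gridline crossings are at y ∈ {-1, 1}.
The integer polynomial consistent with all of this is the stated p.

3*x^2 + 3*x*y + y^2 + 3*x - 1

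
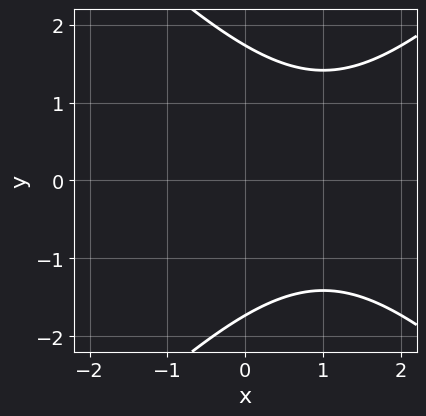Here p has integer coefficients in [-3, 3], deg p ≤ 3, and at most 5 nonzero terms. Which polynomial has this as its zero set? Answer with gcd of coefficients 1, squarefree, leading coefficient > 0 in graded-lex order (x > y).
x^2 - y^2 - 2*x + 3

The degree is 2 — no degree-1 curve has this shape.
Symmetries: the y ↦ −y reflection is a symmetry, so y appears only in even powers.
From the visible intercepts: no x-intercept at any integer in the box.
The integer polynomial consistent with all of this is the stated p.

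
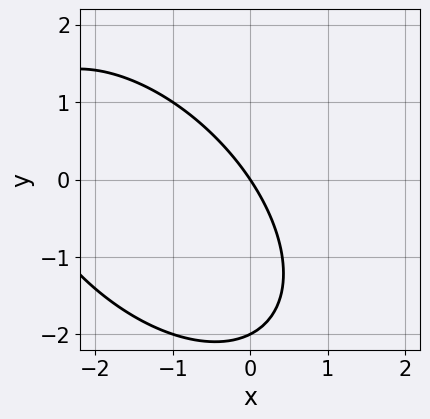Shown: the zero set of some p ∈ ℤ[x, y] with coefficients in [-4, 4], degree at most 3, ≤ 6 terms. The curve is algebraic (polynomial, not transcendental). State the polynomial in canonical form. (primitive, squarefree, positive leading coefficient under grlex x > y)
x^2 + x*y + y^2 + 3*x + 2*y

Degree: a generic line meets the curve in up to 2 points, so deg p = 2.
Observable constraints: it meets the x-axis at x = 0 (among the integer gridlines); among the integer gridlines, it crosses the y-axis at y ∈ {-2, 0}.
Fitting integer coefficients to these (and the overall shape) gives p.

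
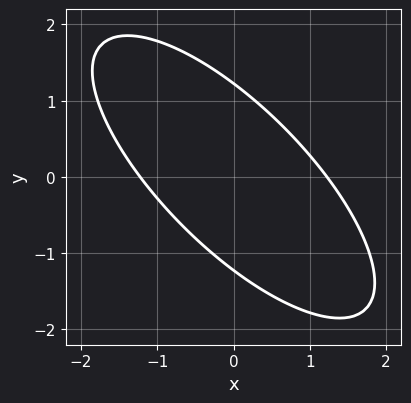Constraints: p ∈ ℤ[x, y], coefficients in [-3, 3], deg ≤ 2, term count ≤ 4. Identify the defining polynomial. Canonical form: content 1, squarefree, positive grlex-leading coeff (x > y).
Degree: the shape is more complex than any degree-1 curve, so deg p = 2.
The integer polynomial consistent with all of this is the stated p.

2*x^2 + 3*x*y + 2*y^2 - 3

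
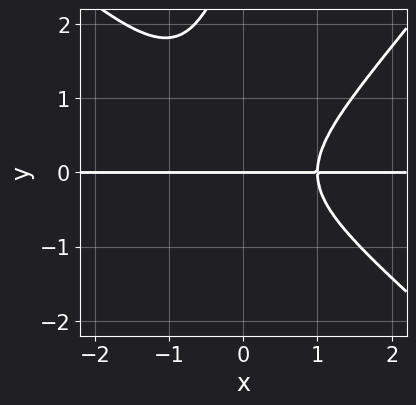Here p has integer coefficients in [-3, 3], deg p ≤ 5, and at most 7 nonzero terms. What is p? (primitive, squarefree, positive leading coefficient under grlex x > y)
First, deg p = 4. The shape is more complex than any degree-3 curve.
Next, observable constraints: it meets the y-axis at y = 0 (among the integer gridlines); the visible x-axis segment lies entirely on the curve.
Finally, solving for integer coefficients yields p as stated.

3*x^3*y - 3*x*y^3 + y^4 - 3*y^3 - 3*y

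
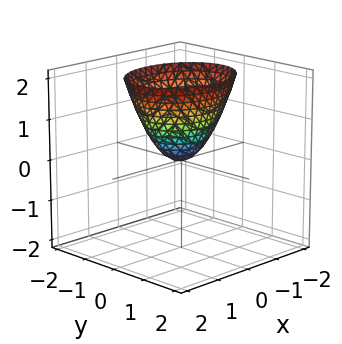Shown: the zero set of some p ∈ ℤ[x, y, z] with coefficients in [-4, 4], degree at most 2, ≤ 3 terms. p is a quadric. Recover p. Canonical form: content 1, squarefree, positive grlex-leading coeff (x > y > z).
First, deg p = 2. A single bowl opening along one axis; a quadric.
Then, symmetries: the y ↦ −y reflection is a symmetry, so y appears only in even powers; it's symmetric under x → −x, forcing even powers of x.
Then, against the integer gridlines: it crosses the y-axis at the gridline y = 0; it crosses the z-axis at the gridline z = 0.
Finally, these observations pin down the coefficients.

2*x^2 + 3*y^2 - 2*z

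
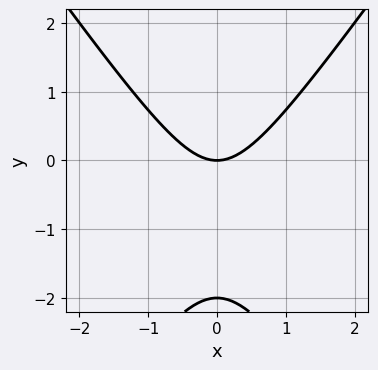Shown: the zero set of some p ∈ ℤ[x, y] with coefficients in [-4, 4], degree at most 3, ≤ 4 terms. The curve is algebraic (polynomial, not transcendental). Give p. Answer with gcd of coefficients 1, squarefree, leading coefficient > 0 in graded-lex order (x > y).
2*x^2 - y^2 - 2*y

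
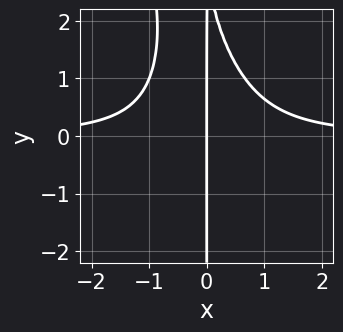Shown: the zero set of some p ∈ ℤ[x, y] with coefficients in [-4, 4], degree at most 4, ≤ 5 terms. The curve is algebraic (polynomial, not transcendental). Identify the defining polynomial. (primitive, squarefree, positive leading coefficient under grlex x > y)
3*x^3*y + x^2*y^2 + x*y - 3*x

First, the degree is 4 — no degree-3 curve has this shape.
Then, from the axis intercepts and sections: the visible y-axis segment lies entirely on the curve; it crosses the x-axis at the gridline x = 0.
Finally, assembling these constraints gives the stated polynomial.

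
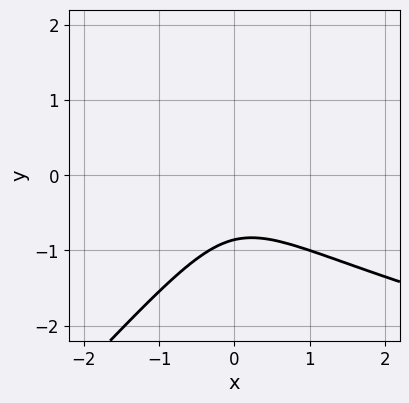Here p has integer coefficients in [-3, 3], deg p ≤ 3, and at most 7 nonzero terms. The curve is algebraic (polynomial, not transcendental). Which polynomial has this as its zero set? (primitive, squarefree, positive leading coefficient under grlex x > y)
Degree: no degree-2 curve has this shape, so deg p = 3.
Reading off the gridlines: no x-intercept at any integer in the box.
Matching integer coefficients to the picture gives p.

2*x*y^2 - 2*y^3 - 3*x^2 + y^2 - 2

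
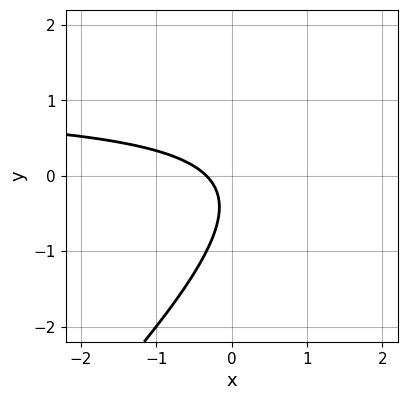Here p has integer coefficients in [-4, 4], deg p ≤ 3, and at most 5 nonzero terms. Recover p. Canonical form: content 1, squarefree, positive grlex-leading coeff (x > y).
3*x*y - 3*y^2 - 3*x - 2*y - 1

(a) Degree: a generic line meets the curve in up to 2 points, so deg p = 2.
(b) From the visible intercepts: it misses every integer gridline on the y-axis.
(c) Solving for integer coefficients yields p as stated.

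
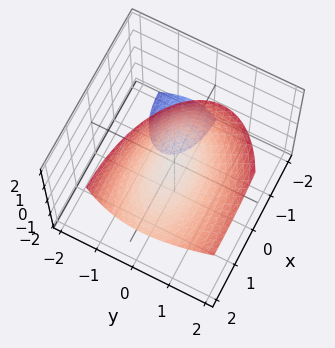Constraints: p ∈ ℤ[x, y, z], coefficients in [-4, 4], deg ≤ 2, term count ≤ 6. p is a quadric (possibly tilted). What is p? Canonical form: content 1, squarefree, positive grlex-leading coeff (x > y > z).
x^2 - 2*x*z + 3*y^2 - 2*y*z - 2*z

I count 2 distinct pieces. They look like related sheets of one shape, so recover p as a whole.
Degree: the shape is more complex than any degree-1 surface, so deg p = 2.
Checking where it meets the axes: it meets the y-axis at y = 0 (among the integer gridlines); one z-axis crossing is at z = 0; it meets the x-axis at x = 0 (among the integer gridlines).
Together with the visible shape, these determine p as stated.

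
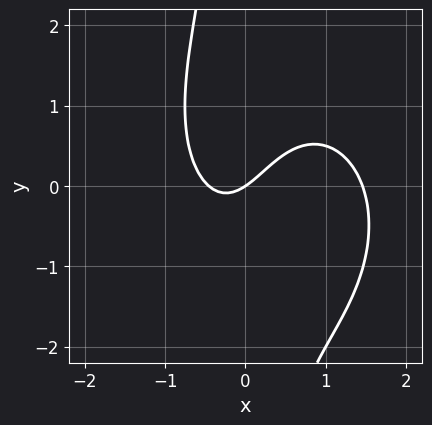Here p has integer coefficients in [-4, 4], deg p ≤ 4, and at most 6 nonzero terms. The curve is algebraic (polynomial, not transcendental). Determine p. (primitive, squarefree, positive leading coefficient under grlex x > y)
3*x^3 + 2*x*y^2 - 3*x^2 - 2*x + 3*y

deg p = 3.
Observable constraints: one x-axis crossing is at x = 0; it meets the y-axis at y = 0 (among the integer gridlines).
Solving for integer coefficients yields p as stated.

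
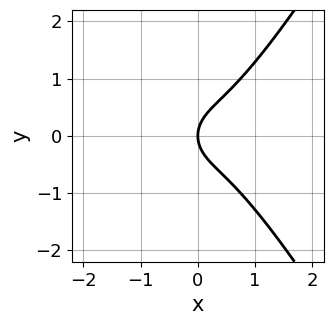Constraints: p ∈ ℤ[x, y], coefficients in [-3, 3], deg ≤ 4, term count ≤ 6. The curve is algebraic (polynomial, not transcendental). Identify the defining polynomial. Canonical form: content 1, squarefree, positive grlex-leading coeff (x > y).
3*x^3 - x*y^2 - 2*y^2 + 2*x

(a) The degree is 3 — a generic line meets the curve in up to 3 points.
(b) Symmetries: it's symmetric under y → −y, forcing even powers of y.
(c) From the visible intercepts: it crosses the x-axis at the gridline x = 0; one y-axis crossing is at y = 0.
(d) These observations pin down the coefficients.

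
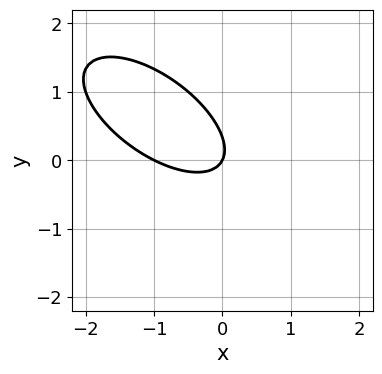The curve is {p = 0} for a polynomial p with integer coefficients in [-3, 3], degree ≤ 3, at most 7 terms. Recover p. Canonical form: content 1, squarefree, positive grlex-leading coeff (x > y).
2*x^2 + 3*x*y + 3*y^2 + 2*x - y

The degree is 2 — the shape is more complex than any degree-1 curve.
Reading off the gridlines: one y-axis crossing is at y = 0; the x-axis gridline crossings are at x ∈ {-1, 0}.
Solving for integer coefficients yields p as stated.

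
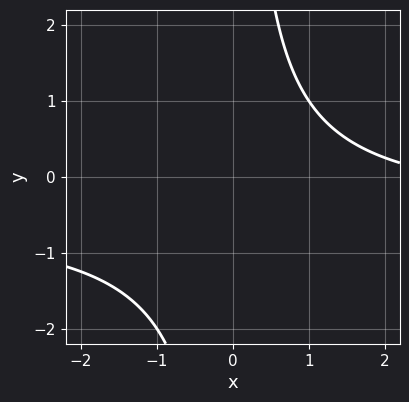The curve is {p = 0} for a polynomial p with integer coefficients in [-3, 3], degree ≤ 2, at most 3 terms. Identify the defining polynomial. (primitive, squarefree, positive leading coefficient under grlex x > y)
2*x*y + x - 3

First, the degree is 2 — no degree-1 curve has this shape.
Then, against the integer gridlines: it misses every integer gridline on the x-axis; the curve avoids every integer y-axis point in the box.
Finally, solving for integer coefficients yields p as stated.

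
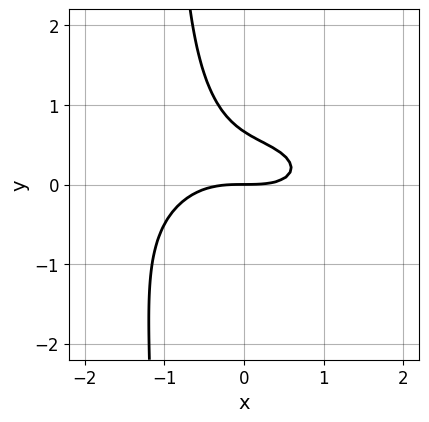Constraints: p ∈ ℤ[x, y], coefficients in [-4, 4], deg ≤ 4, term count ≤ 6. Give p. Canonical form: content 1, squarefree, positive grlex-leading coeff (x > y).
deg p = 3. The shape is more complex than any degree-2 curve.
Checking where it meets the axes: it meets the y-axis at y = 0 (among the integer gridlines); it crosses the x-axis at the gridline x = 0.
Together with the visible shape, these determine p as stated.

x^3 + 3*x*y^2 + 3*y^2 - 2*y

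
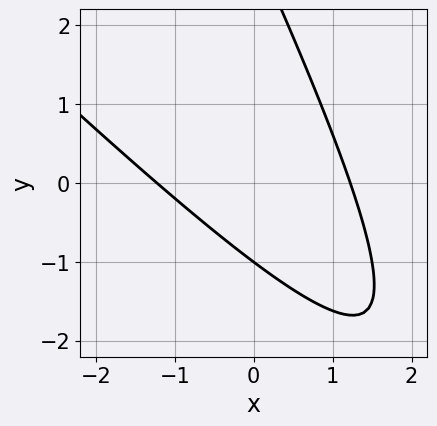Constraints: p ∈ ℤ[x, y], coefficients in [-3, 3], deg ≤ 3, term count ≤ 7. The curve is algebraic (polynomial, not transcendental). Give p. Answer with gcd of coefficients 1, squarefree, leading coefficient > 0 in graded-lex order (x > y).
2*x^2 + 3*x*y + y^2 - 2*y - 3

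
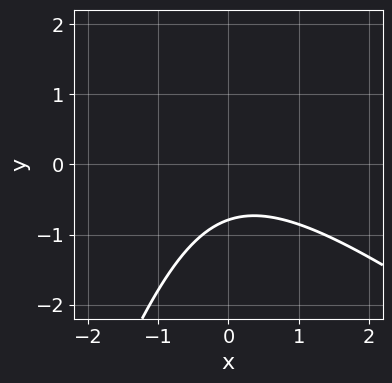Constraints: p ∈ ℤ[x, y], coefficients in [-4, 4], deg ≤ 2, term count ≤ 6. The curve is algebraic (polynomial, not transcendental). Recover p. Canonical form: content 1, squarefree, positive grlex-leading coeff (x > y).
2*x^2 + 2*x*y - y^2 + 3*y + 3

1. The degree is 2 — a generic line meets the curve in up to 2 points.
2. Observable constraints: it misses every integer gridline on the x-axis.
3. Fitting integer coefficients to these (and the overall shape) gives p.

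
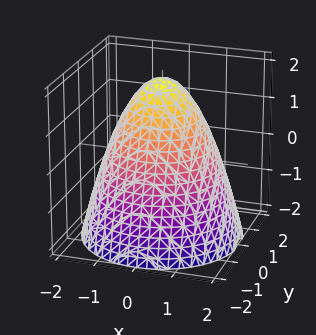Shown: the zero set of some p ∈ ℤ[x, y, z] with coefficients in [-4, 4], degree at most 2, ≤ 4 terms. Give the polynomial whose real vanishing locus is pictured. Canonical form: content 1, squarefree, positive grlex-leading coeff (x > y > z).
x^2 + y^2 + z - 2

1. deg p = 2. The shape is more complex than any degree-1 surface.
2. Symmetry: the z-axis is an axis of rotation, so x and y enter only as x² + y².
3. Reading off the gridlines: one z-axis crossing is at z = 2; a circular section at z = 1 has radius exactly 1.
4. These observations pin down the coefficients.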